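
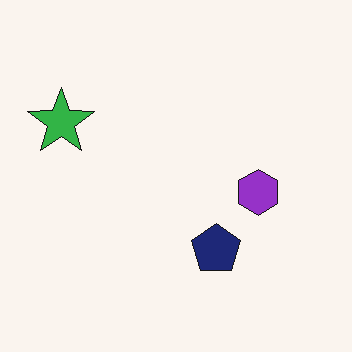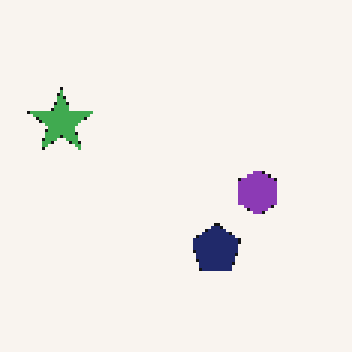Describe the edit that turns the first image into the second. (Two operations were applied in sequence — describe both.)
The second image is the first slightly desaturated, then mildly pixelated.

All colors are more muted and greyish — a global saturation change. Shapes are reduced to large square blocks; fine edges and outlines are lost — a downscale-then-upscale (mosaic) effect.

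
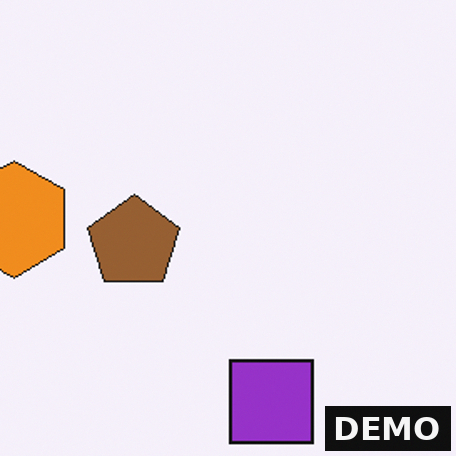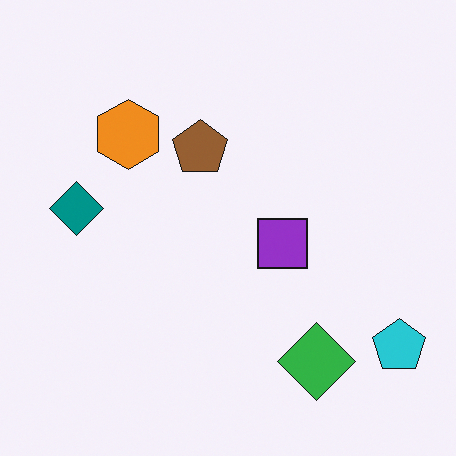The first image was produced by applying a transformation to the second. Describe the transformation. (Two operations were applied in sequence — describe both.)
The first image is the second cropped to a noticeably smaller region and rescaled, then watermarked with the text "DEMO" in the lower-right corner.

The visible shapes are larger and the field of view is narrower; shapes near the original edges may be partly or wholly outside the frame — a crop-and-rescale. A dark label reading "DEMO" appears in the lower-right corner.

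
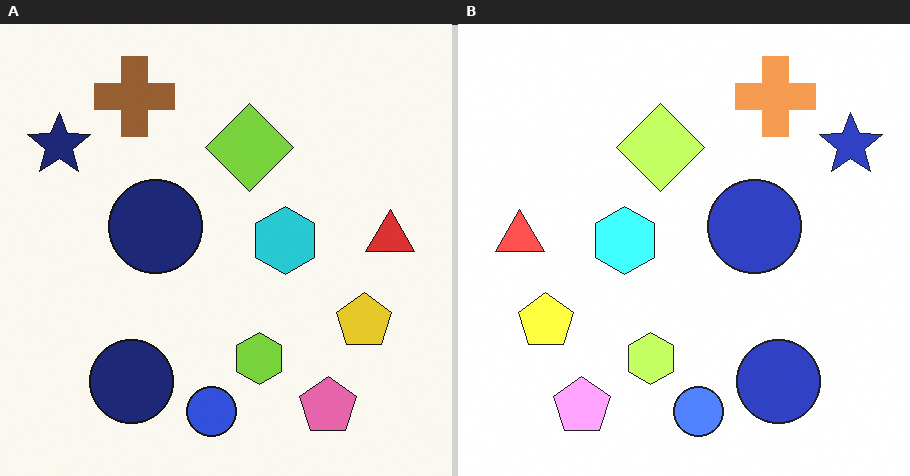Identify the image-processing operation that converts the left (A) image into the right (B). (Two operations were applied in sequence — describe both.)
It was substantially brightened, then flipped horizontally (left ↔ right).

Every pixel — background and shapes alike — is uniformly brightened. The navy star is in the top-left of the left (A) image and the top-right of the right (B) — shapes on opposite sides of the vertical midline have swapped in a mirror flip.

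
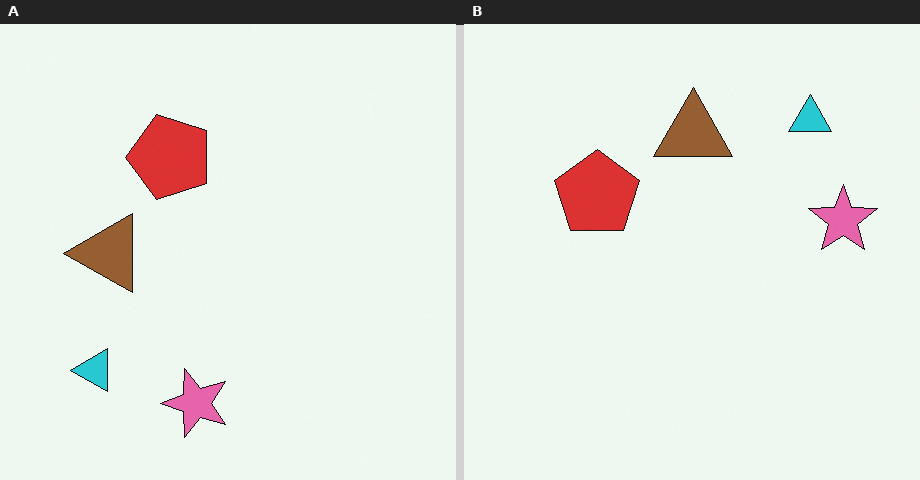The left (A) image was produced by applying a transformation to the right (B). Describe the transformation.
The left (A) image is the right (B) transposed (reflected across the top-left ↔ bottom-right diagonal).

Shapes have swapped their row and column positions — what was in the top-right is now in the bottom-left — a diagonal reflection.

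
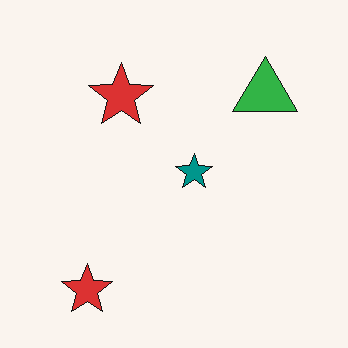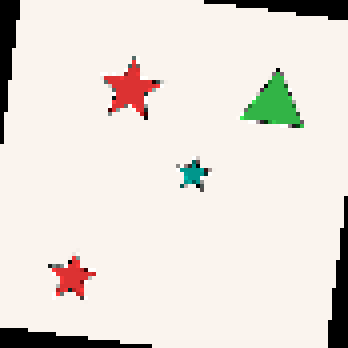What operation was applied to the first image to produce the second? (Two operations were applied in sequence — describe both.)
The transformation is: rotated clockwise by a few degrees, then mildly pixelated.

Every shape is tilted by the same angle and the image corners show triangular fill wedges — a whole-image rotation by a non-right angle. Shapes are reduced to large square blocks; fine edges and outlines are lost — a downscale-then-upscale (mosaic) effect.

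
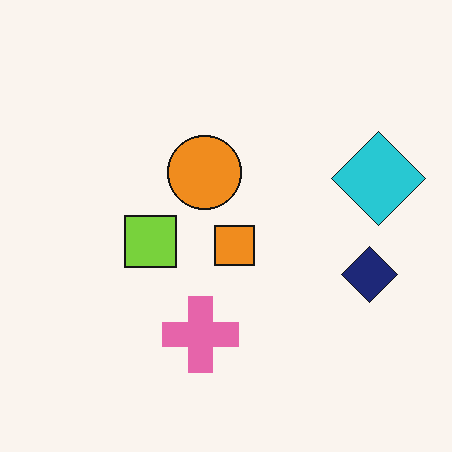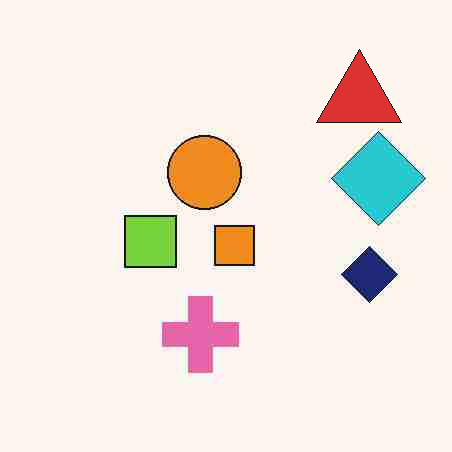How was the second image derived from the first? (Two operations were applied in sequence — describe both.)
The image was heavily JPEG-compressed with obvious blocking artifacts, then overlaid with an additional red triangle.

Blocky 8×8 compression artifacts appear around shape edges and the flat background shows ringing — characteristic JPEG degradation. A red triangle appears in the second image that is absent from the first.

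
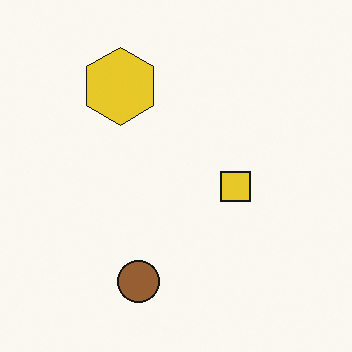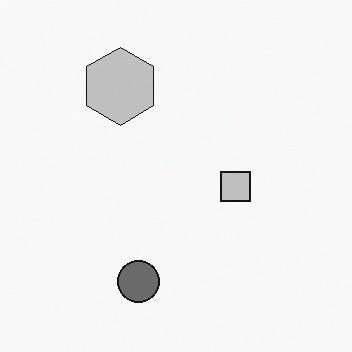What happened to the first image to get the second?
The image was converted to grayscale.

All color is removed — every shape is now a shade of grey.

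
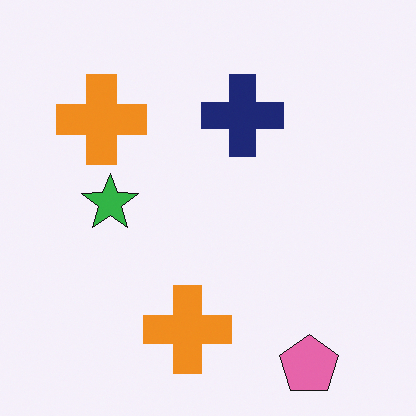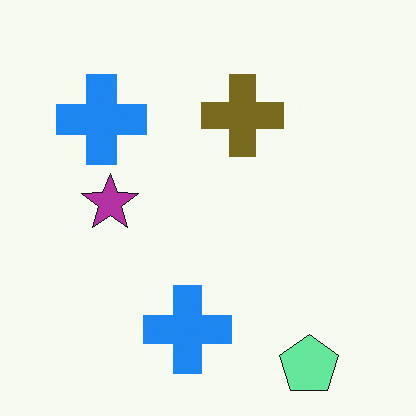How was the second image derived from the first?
The image was hue-shifted by a large amount.

Every shape's color has rotated by the same amount around the hue wheel — a uniform hue shift.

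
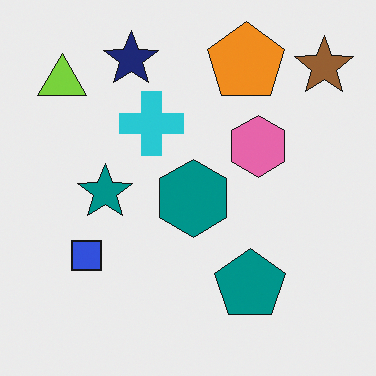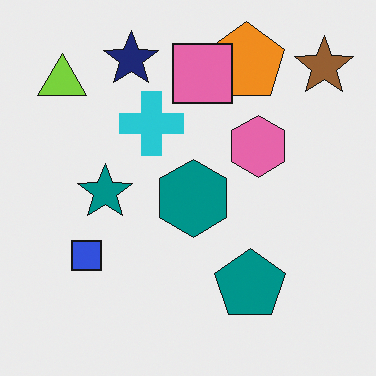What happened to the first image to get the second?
It was overlaid with an additional pink square.

A pink square appears in the second image that is absent from the first.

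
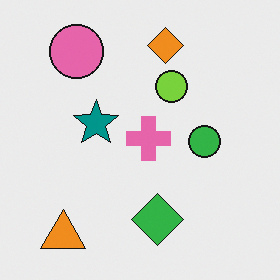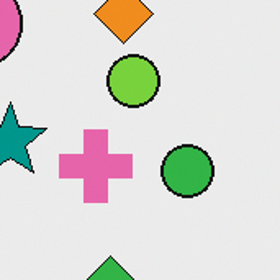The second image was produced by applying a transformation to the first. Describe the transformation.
This is the original image cropped tightly and scaled back up.

The visible shapes are larger and the field of view is narrower; shapes near the original edges may be partly or wholly outside the frame — a crop-and-rescale.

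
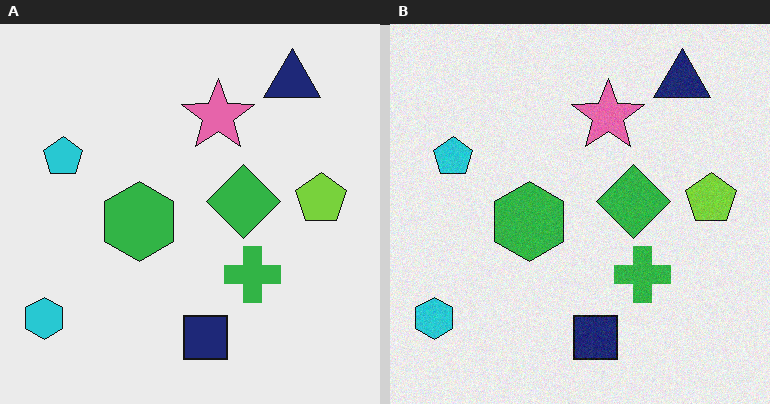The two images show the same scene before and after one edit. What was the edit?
The right (B) image is the left (A) degraded with a light layer of grain.

Random speckle covers the whole image, including the flat background.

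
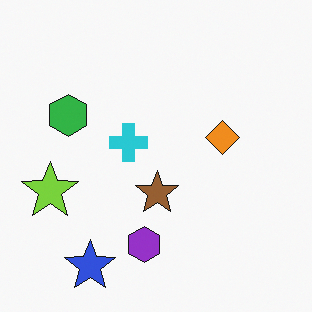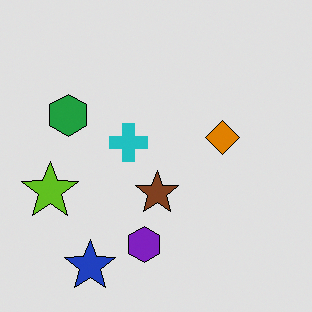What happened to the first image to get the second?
It was moderately posterized.

Each flat color has snapped to a coarser quantized level — most visibly, the near-white background has dropped to a flat grey.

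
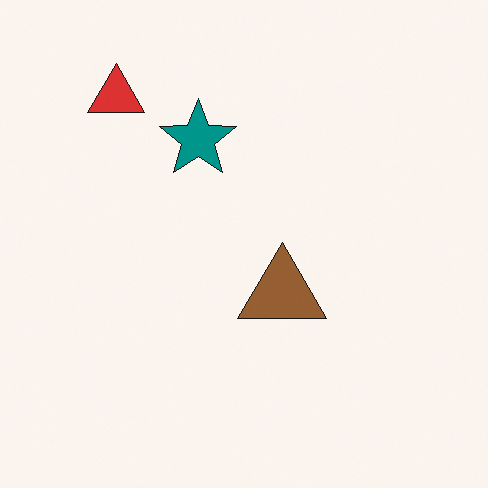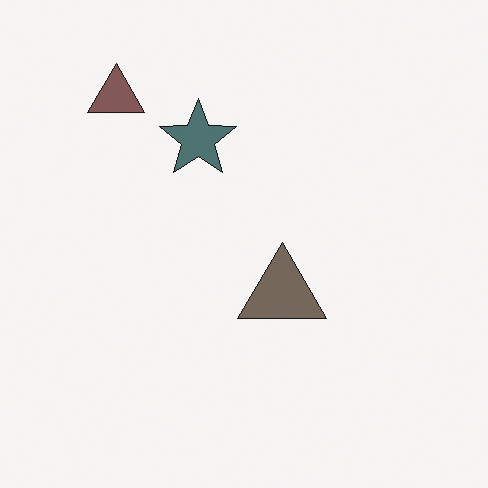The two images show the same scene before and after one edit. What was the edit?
It was made much more muted (saturation change).

All colors are more muted and greyish — a global saturation change.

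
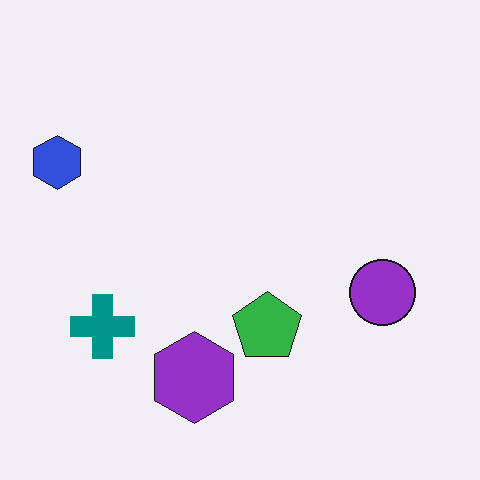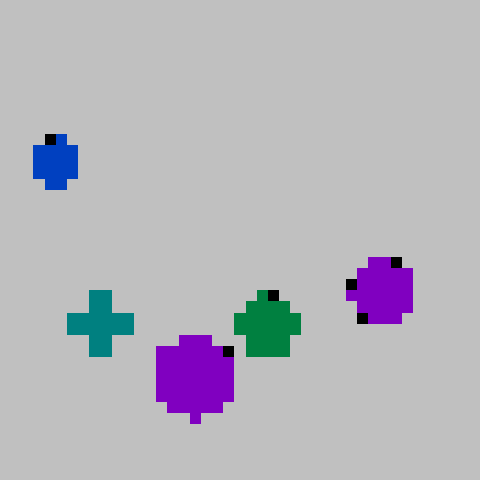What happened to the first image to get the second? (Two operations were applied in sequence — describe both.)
This is the original image heavily posterized to just a handful of flat colors, then coarsely pixelated.

Each flat color has snapped to a coarser quantized level — most visibly, the near-white background has dropped to a flat grey. Shapes are reduced to large square blocks; fine edges and outlines are lost — a downscale-then-upscale (mosaic) effect.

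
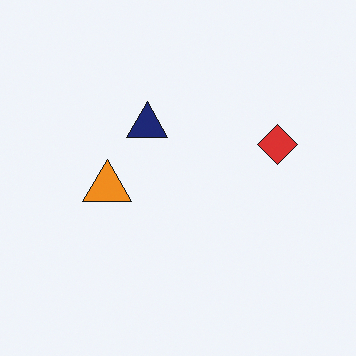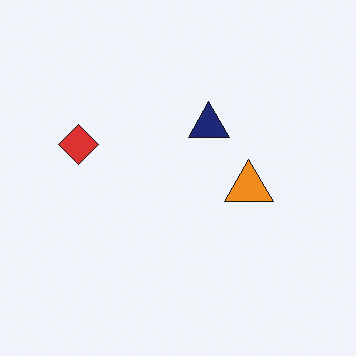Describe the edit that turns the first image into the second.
The image was flipped horizontally (left ↔ right).

The red diamond is in the right of the first image and the left of the second — shapes on opposite sides of the vertical midline have swapped in a mirror flip.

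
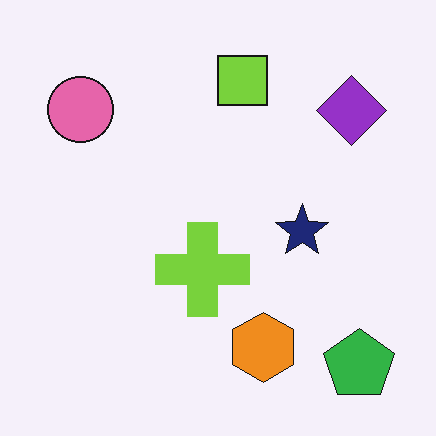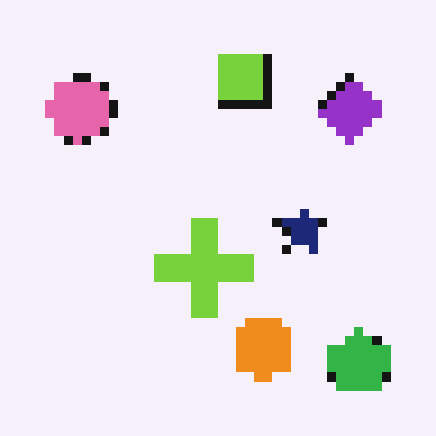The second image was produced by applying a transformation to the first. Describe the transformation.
It was coarsely pixelated.

Shapes are reduced to large square blocks; fine edges and outlines are lost — a downscale-then-upscale (mosaic) effect.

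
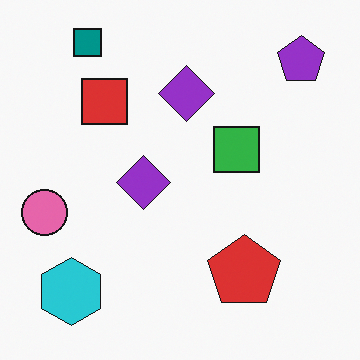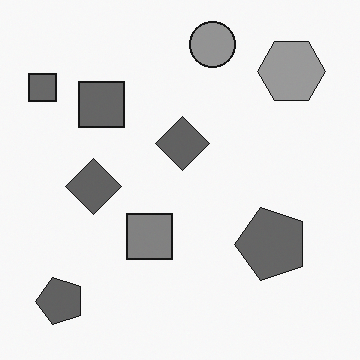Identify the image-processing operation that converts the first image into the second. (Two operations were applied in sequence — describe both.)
Converted to grayscale, then transposed (reflected across the top-left ↔ bottom-right diagonal).

All color is removed — every shape is now a shade of grey. Shapes have swapped their row and column positions — what was in the top-right is now in the bottom-left — a diagonal reflection.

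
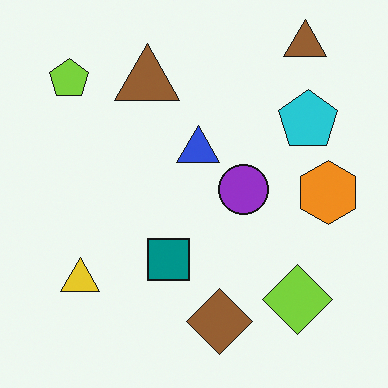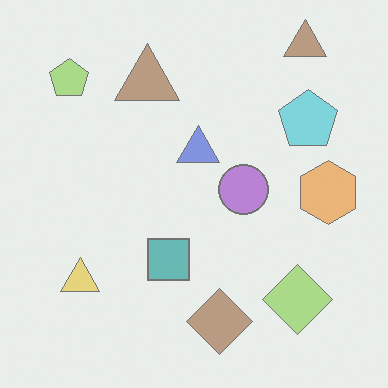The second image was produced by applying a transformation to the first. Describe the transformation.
It was given much lower contrast.

Tones are pushed toward mid-grey across the whole image — a global contrast change.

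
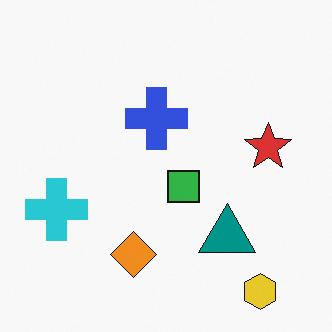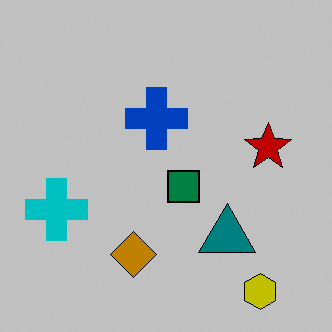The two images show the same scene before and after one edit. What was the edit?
The image was aggressively posterized.

Each flat color has snapped to a coarser quantized level — most visibly, the near-white background has dropped to a flat grey.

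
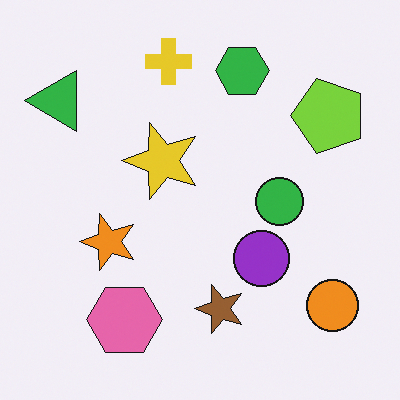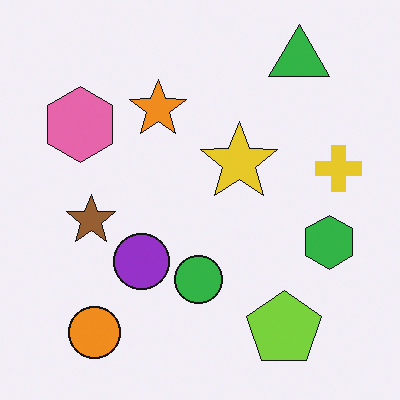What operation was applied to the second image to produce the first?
The transformation is: rotated 90° counter-clockwise.

The green triangle sits in the top-right of the second image and the top-left of the first — consistent with a whole-image 90° counter-clockwise rotation.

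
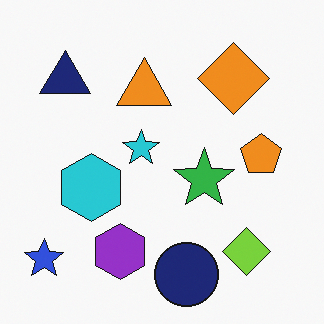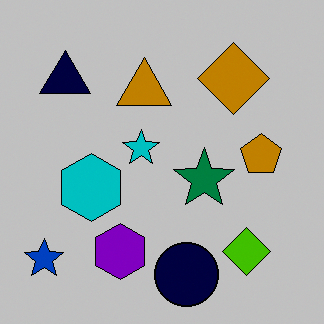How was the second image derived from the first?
This is the original image heavily posterized to just a handful of flat colors.

Each flat color has snapped to a coarser quantized level — most visibly, the near-white background has dropped to a flat grey.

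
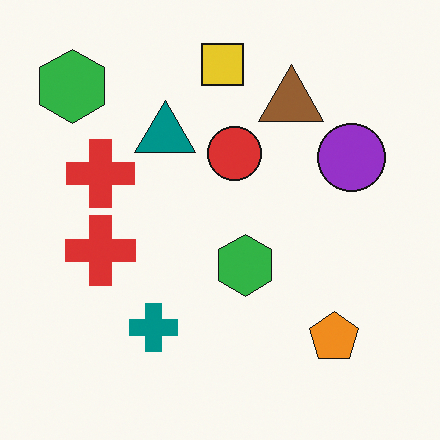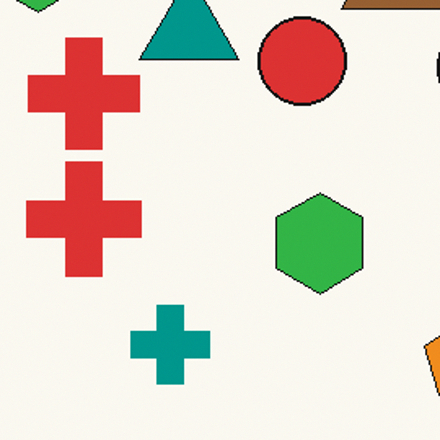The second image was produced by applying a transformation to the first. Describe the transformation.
Cropped tightly and scaled back up.

The visible shapes are larger and the field of view is narrower; shapes near the original edges may be partly or wholly outside the frame — a crop-and-rescale.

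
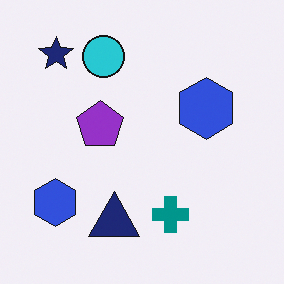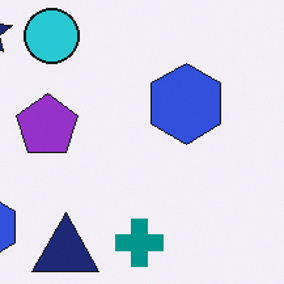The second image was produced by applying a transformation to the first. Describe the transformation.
The image was cropped slightly and scaled back up.

The visible shapes are larger and the field of view is narrower; shapes near the original edges may be partly or wholly outside the frame — a crop-and-rescale.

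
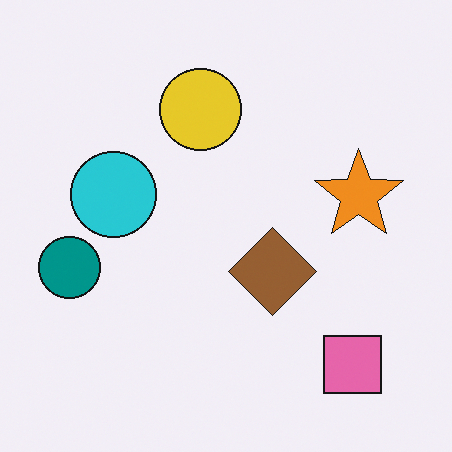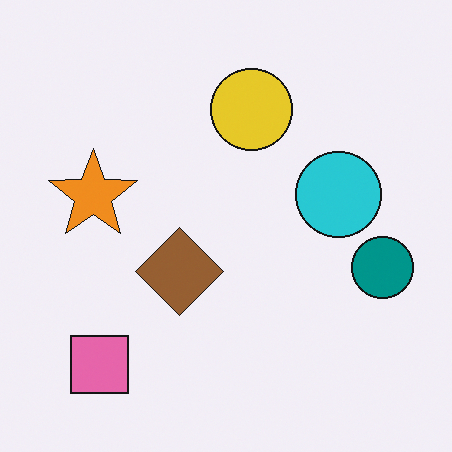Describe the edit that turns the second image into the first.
The image was flipped horizontally (left ↔ right).

The teal circle is in the right of the second image and the left of the first — shapes on opposite sides of the vertical midline have swapped in a mirror flip.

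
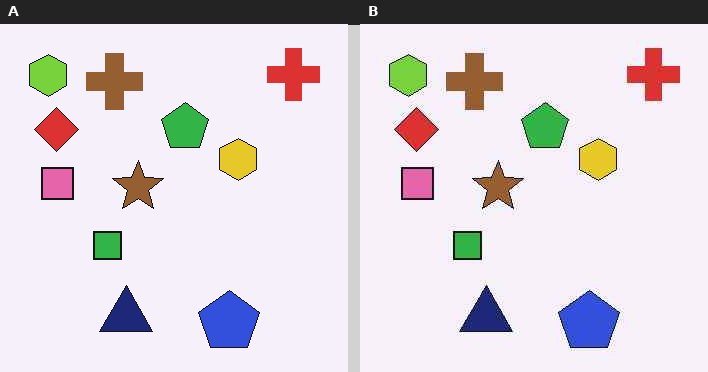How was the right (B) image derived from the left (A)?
This is the original image JPEG-compressed with visible artifacts.

Blocky 8×8 compression artifacts appear around shape edges and the flat background shows ringing — characteristic JPEG degradation.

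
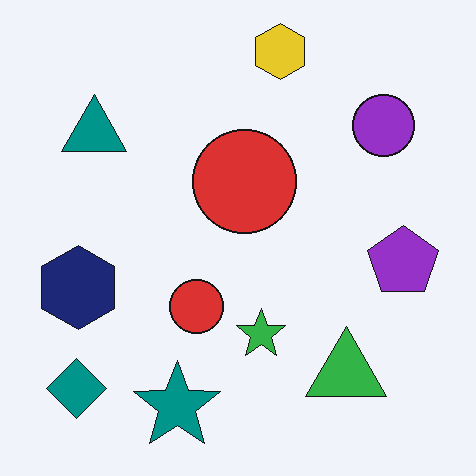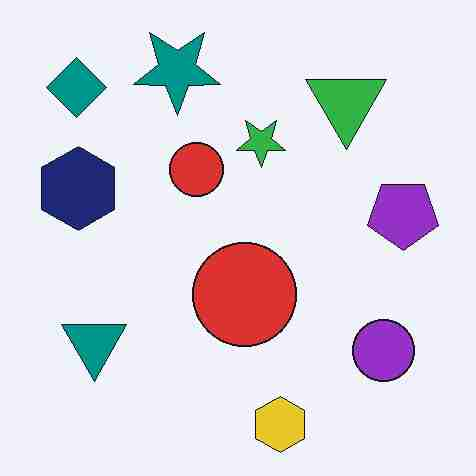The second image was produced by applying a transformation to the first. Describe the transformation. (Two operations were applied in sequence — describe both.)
It was flipped vertically (top ↔ bottom), then heavily JPEG-compressed with obvious blocking artifacts.

The yellow hexagon is in the top of the first image and the bottom of the second — shapes on opposite sides of the horizontal midline have swapped in a mirror flip. Blocky 8×8 compression artifacts appear around shape edges and the flat background shows ringing — characteristic JPEG degradation.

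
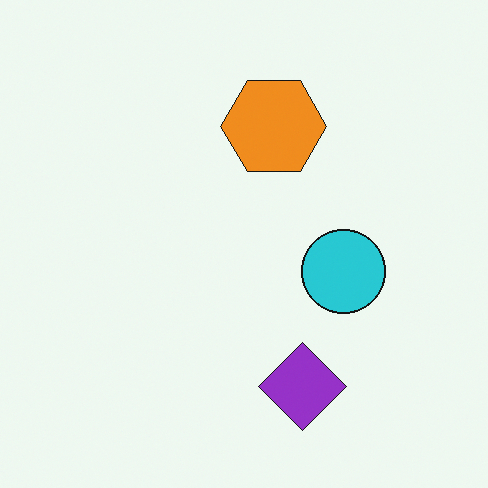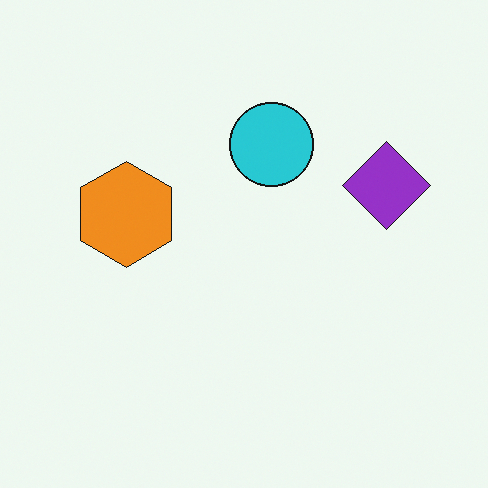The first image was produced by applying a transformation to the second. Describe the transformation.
The image was rotated 90° clockwise.

The purple diamond sits in the right of the second image and the bottom of the first — consistent with a whole-image 90° clockwise rotation.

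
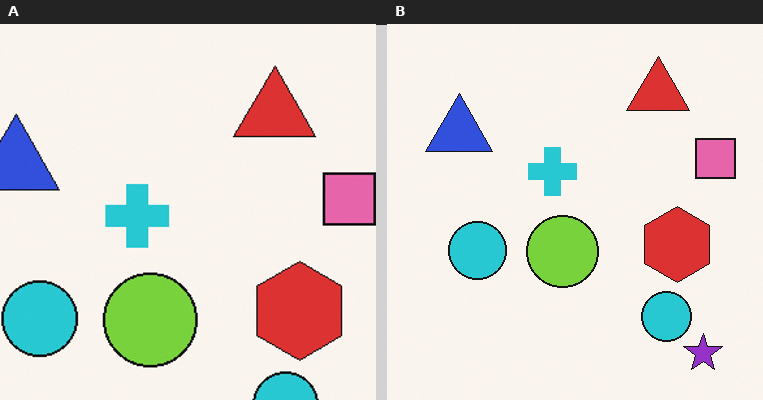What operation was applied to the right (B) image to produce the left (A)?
The transformation is: cropped slightly and scaled back up.

The visible shapes are larger and the field of view is narrower; shapes near the original edges may be partly or wholly outside the frame — a crop-and-rescale.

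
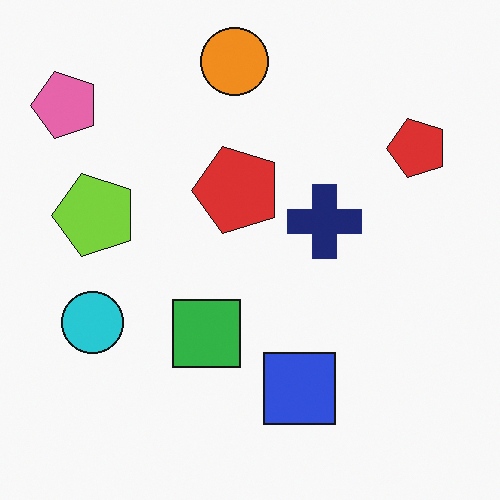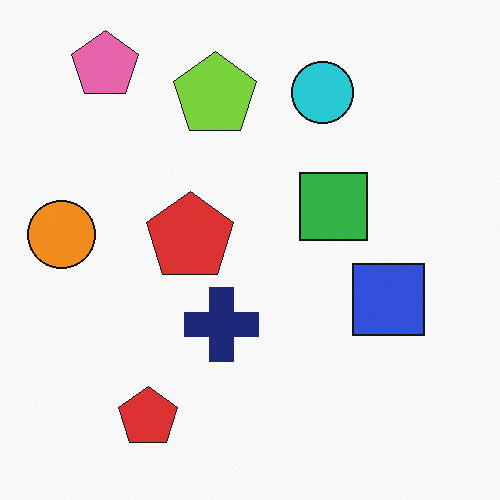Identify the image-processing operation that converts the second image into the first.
It was transposed (reflected across the top-left ↔ bottom-right diagonal).

Shapes have swapped their row and column positions — what was in the top-right is now in the bottom-left — a diagonal reflection.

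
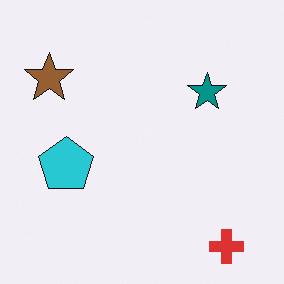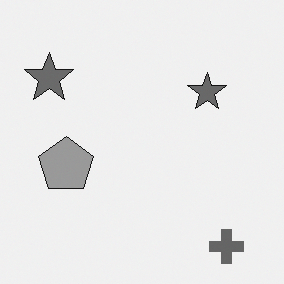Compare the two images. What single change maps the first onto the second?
The second image is the first converted to grayscale.

All color is removed — every shape is now a shade of grey.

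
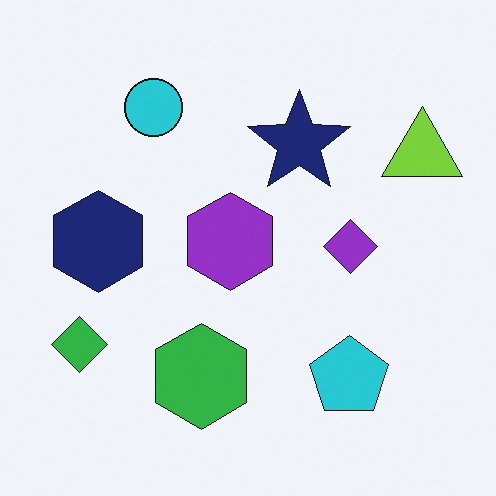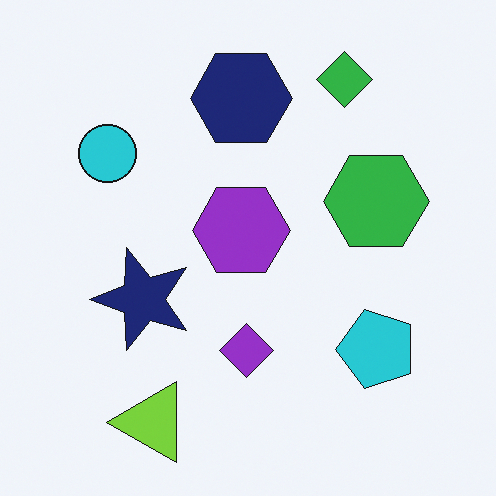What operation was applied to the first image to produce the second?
The second image is the first transposed (reflected across the top-left ↔ bottom-right diagonal).

Shapes have swapped their row and column positions — what was in the top-right is now in the bottom-left — a diagonal reflection.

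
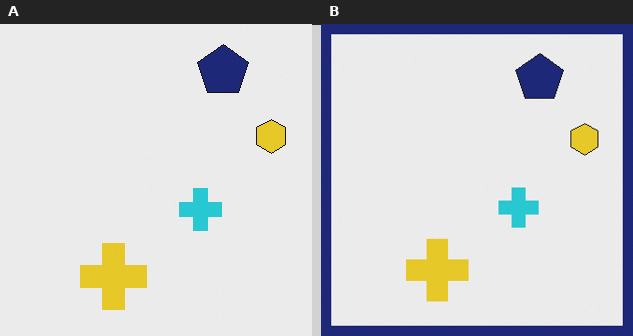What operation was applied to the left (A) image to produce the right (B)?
Framed with a navy border.

A solid navy frame runs around the edge of the right (B) image, with the content slightly shrunk inside it.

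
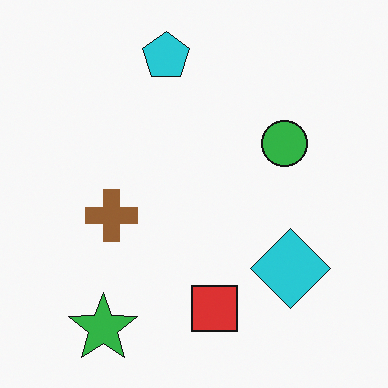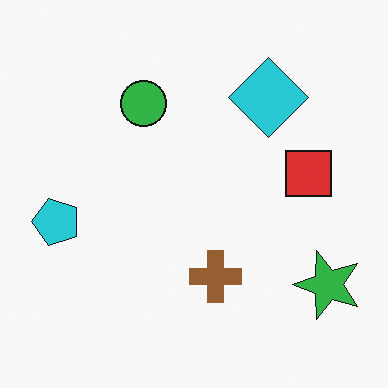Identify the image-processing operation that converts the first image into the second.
The second image is the first rotated 90° counter-clockwise.

The green star sits in the bottom-left of the first image and the bottom-right of the second — consistent with a whole-image 90° counter-clockwise rotation.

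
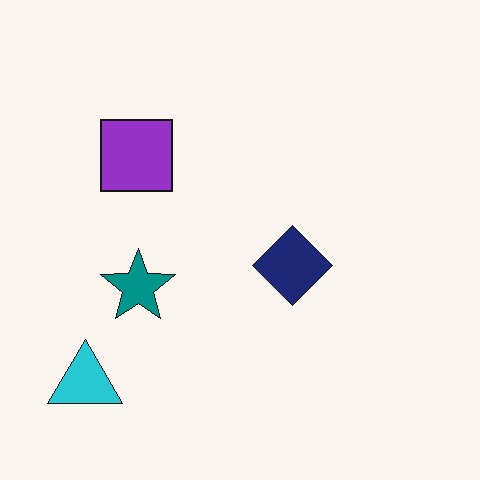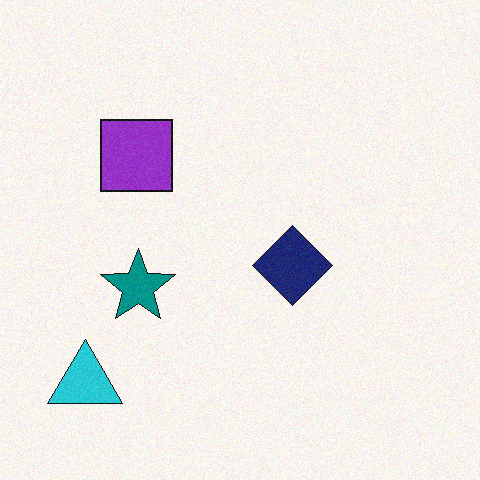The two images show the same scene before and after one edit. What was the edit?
It was degraded with light additive noise.

Random speckle covers the whole image, including the flat background.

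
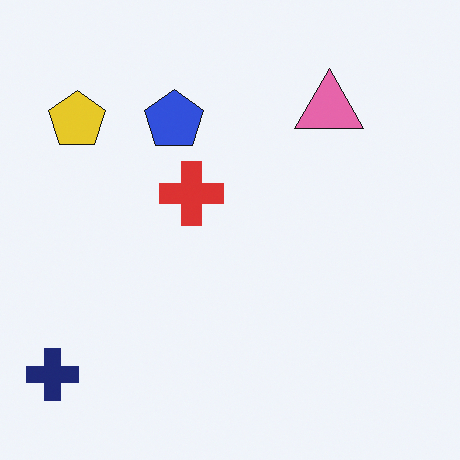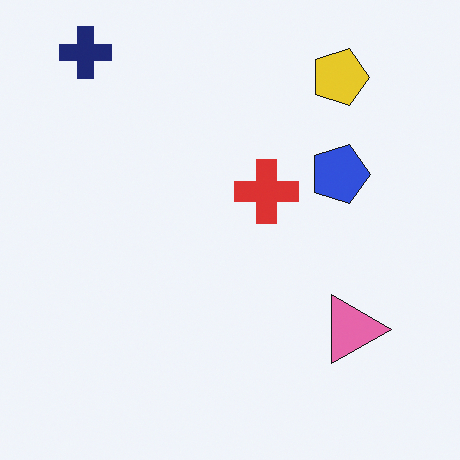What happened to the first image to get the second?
Rotated 90° clockwise.

The navy cross sits in the bottom-left of the first image and the top-left of the second — consistent with a whole-image 90° clockwise rotation.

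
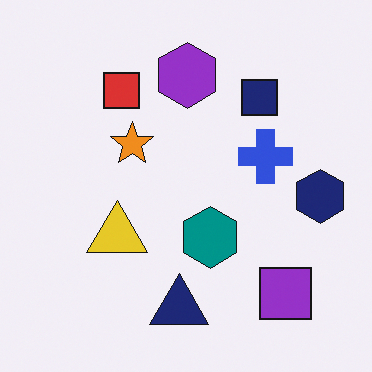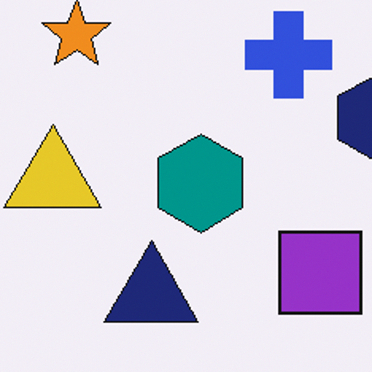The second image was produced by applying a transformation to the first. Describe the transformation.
The image was cropped to a modestly smaller region and rescaled.

The visible shapes are larger and the field of view is narrower; shapes near the original edges may be partly or wholly outside the frame — a crop-and-rescale.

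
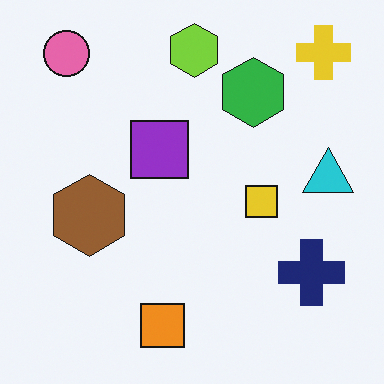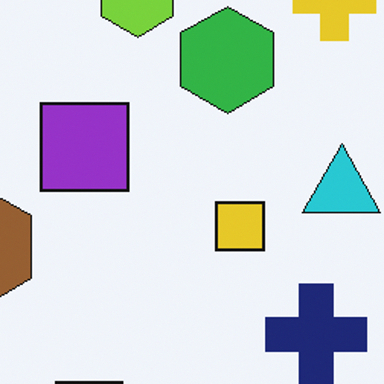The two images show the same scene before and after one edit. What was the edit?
This is the original image cropped slightly and scaled back up.

The visible shapes are larger and the field of view is narrower; shapes near the original edges may be partly or wholly outside the frame — a crop-and-rescale.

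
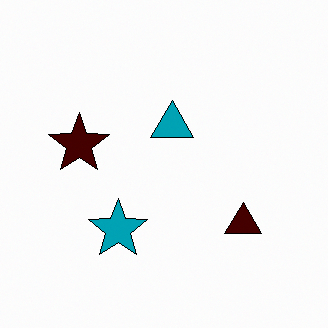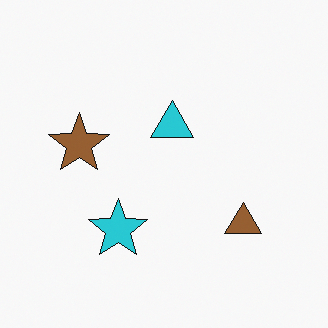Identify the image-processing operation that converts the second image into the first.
This is the original image boosted in contrast.

Tones are pushed away from mid-grey across the whole image — a global contrast change.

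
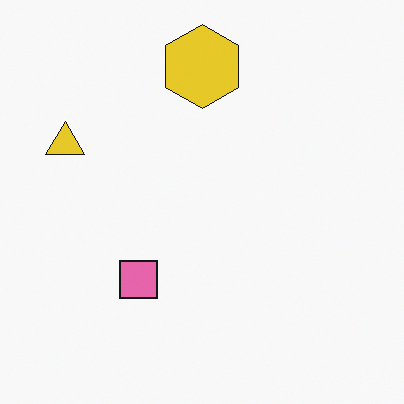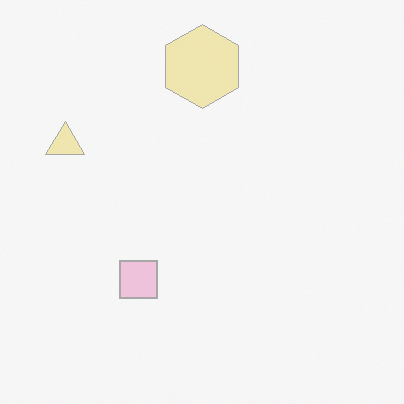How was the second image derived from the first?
Washed out (contrast reduced).

Tones are pushed toward mid-grey across the whole image — a global contrast change.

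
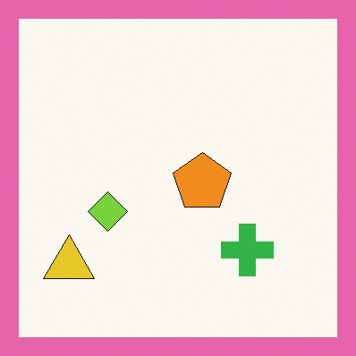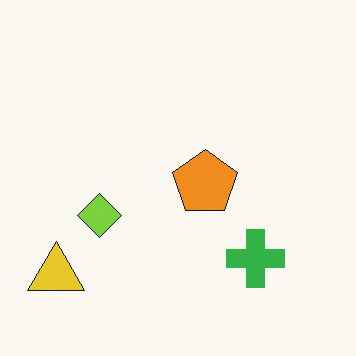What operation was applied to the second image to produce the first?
Framed with a pink border.

A solid pink frame runs around the edge of the first image, with the content slightly shrunk inside it.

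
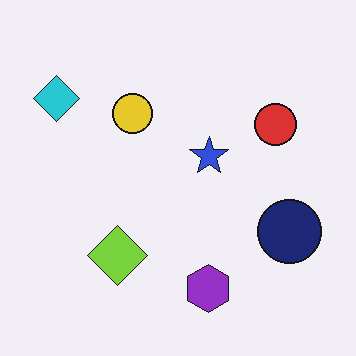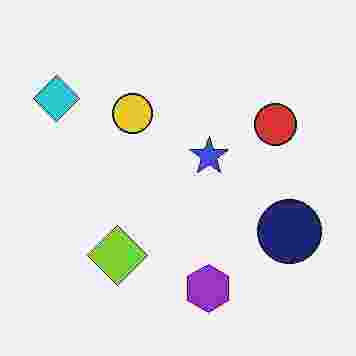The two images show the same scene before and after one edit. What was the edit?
The transformation is: heavily JPEG-compressed with obvious blocking artifacts.

Blocky 8×8 compression artifacts appear around shape edges and the flat background shows ringing — characteristic JPEG degradation.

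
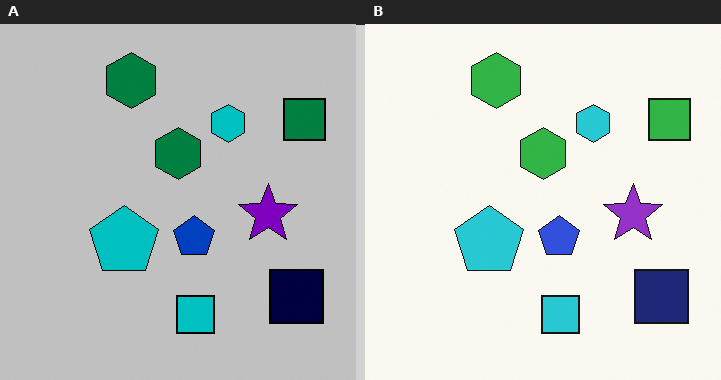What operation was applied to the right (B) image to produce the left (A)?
The image was heavily posterized to just a handful of flat colors.

Each flat color has snapped to a coarser quantized level — most visibly, the near-white background has dropped to a flat grey.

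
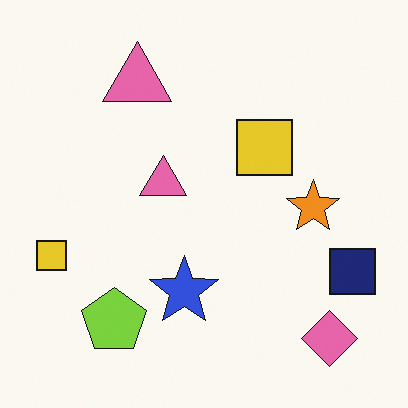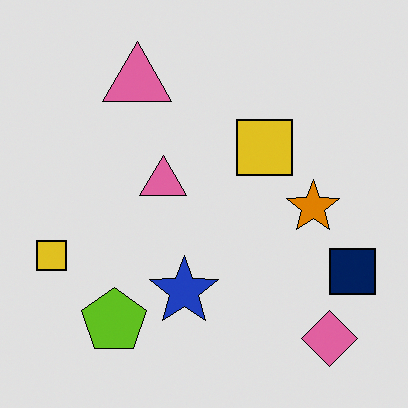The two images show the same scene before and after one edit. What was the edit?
It was posterized to a reduced palette.

Each flat color has snapped to a coarser quantized level — most visibly, the near-white background has dropped to a flat grey.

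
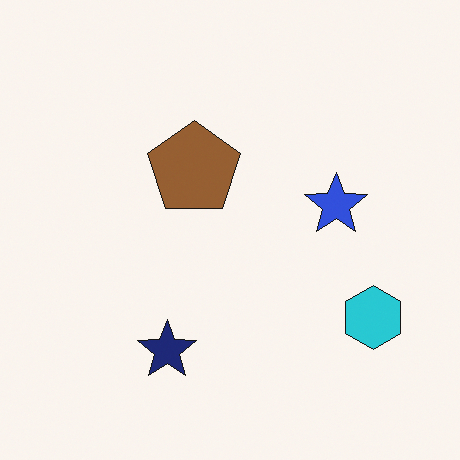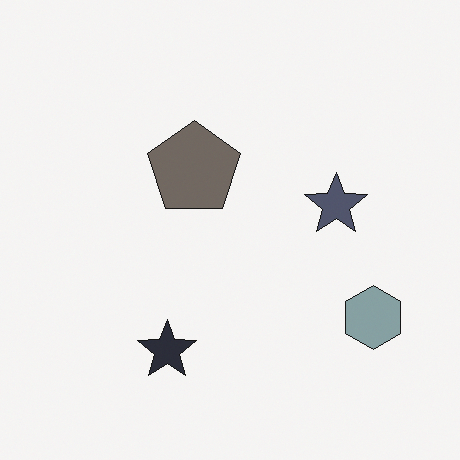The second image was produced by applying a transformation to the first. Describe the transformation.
This is the original image heavily desaturated.

All colors are more muted and greyish — a global saturation change.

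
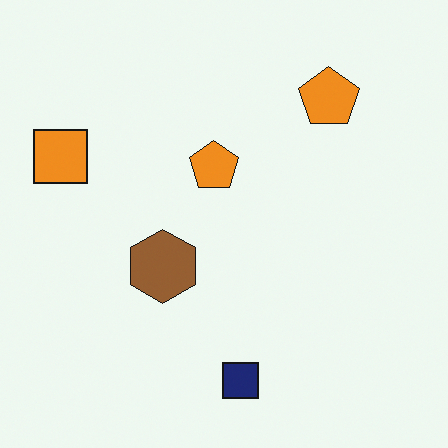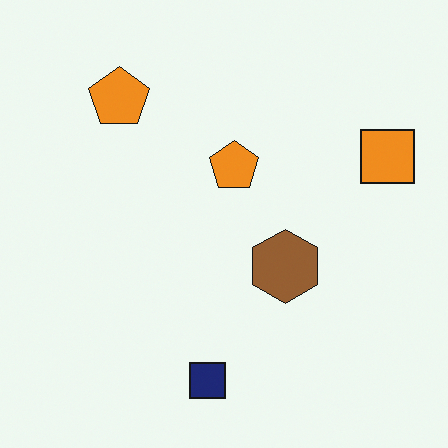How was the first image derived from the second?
The transformation is: flipped horizontally (left ↔ right).

The orange square is in the right of the second image and the left of the first — shapes on opposite sides of the vertical midline have swapped in a mirror flip.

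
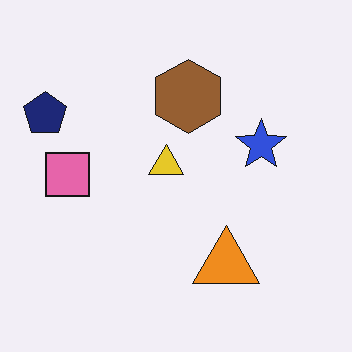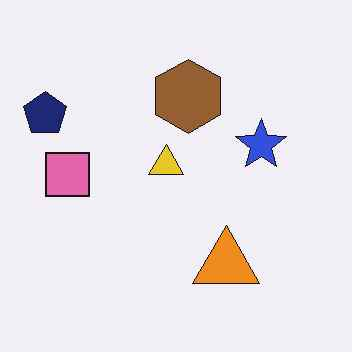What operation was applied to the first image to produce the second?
JPEG-compressed with visible artifacts.

Blocky 8×8 compression artifacts appear around shape edges and the flat background shows ringing — characteristic JPEG degradation.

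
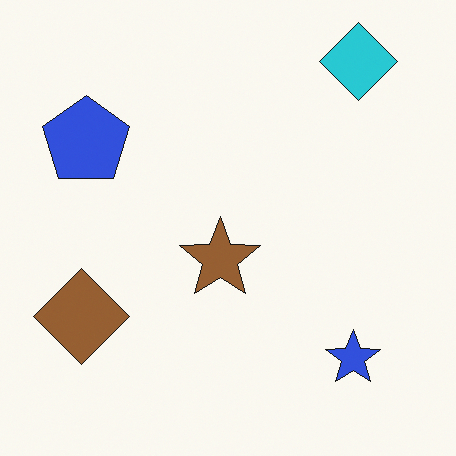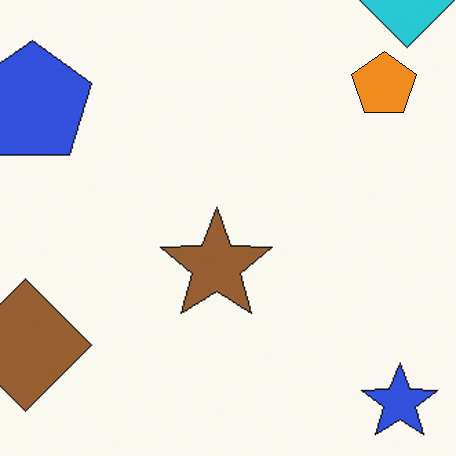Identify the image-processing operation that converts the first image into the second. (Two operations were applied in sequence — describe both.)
It was cropped to a modestly smaller region and rescaled, then overlaid with an additional orange pentagon.

The visible shapes are larger and the field of view is narrower; shapes near the original edges may be partly or wholly outside the frame — a crop-and-rescale. An orange pentagon appears in the second image that is absent from the first.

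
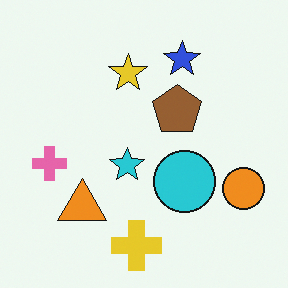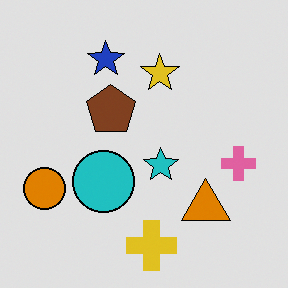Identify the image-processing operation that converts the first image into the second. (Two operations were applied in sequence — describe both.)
The second image is the first flipped horizontally (left ↔ right), then posterized to a reduced palette.

The orange circle is in the right of the first image and the left of the second — shapes on opposite sides of the vertical midline have swapped in a mirror flip. Each flat color has snapped to a coarser quantized level — most visibly, the near-white background has dropped to a flat grey.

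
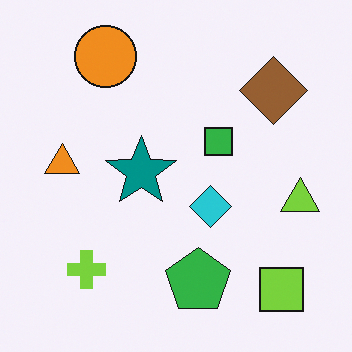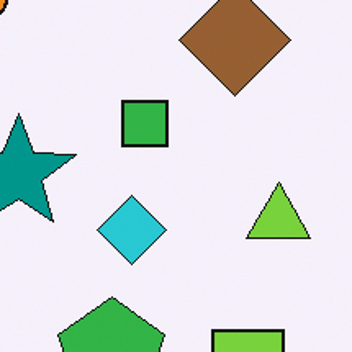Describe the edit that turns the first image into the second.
The image was cropped tightly and scaled back up.

The visible shapes are larger and the field of view is narrower; shapes near the original edges may be partly or wholly outside the frame — a crop-and-rescale.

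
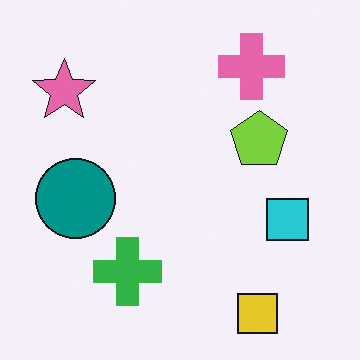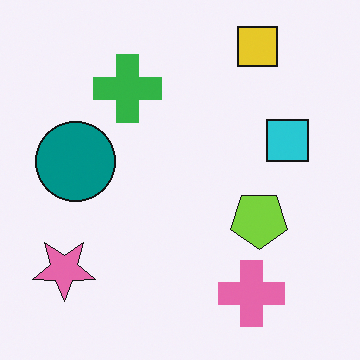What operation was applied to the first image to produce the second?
The image was flipped vertically (top ↔ bottom).

The yellow square is in the bottom-right of the first image and the top-right of the second — shapes on opposite sides of the horizontal midline have swapped in a mirror flip.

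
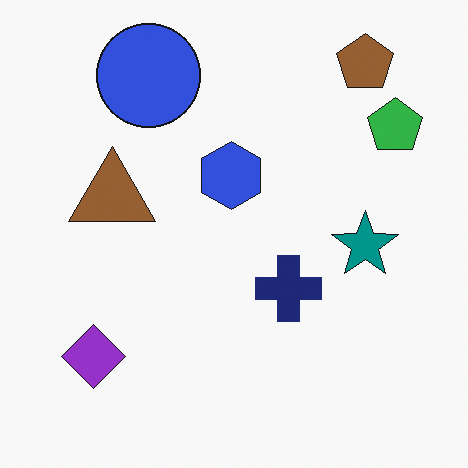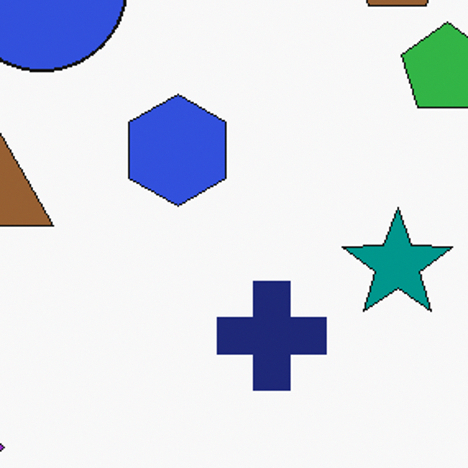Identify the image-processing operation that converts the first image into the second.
Cropped tightly and scaled back up.

The visible shapes are larger and the field of view is narrower; shapes near the original edges may be partly or wholly outside the frame — a crop-and-rescale.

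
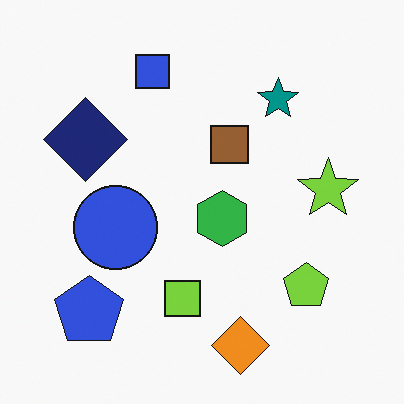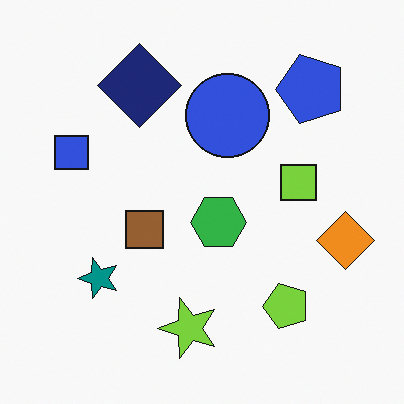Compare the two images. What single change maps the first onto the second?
The transformation is: transposed (reflected across the top-left ↔ bottom-right diagonal).

Shapes have swapped their row and column positions — what was in the top-right is now in the bottom-left — a diagonal reflection.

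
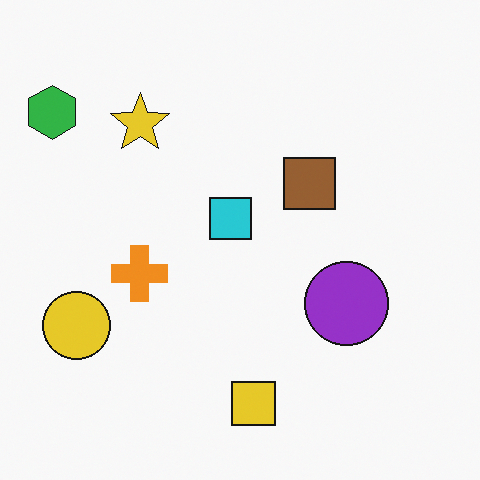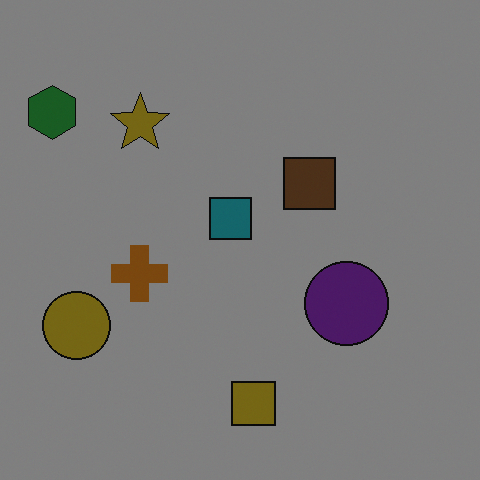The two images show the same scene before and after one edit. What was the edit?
The image was noticeably darkened.

Every pixel — background and shapes alike — is uniformly darkened.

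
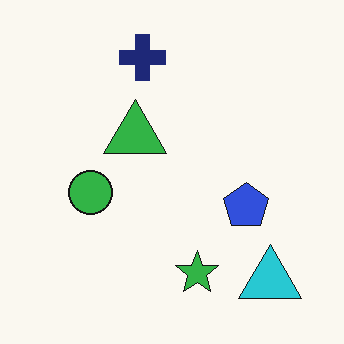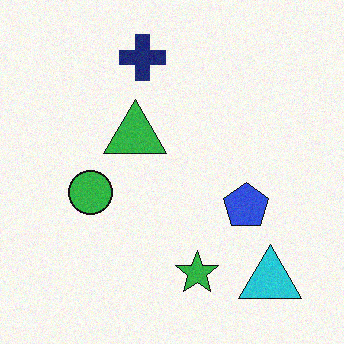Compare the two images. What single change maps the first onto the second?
Degraded with a light layer of grain.

Random speckle covers the whole image, including the flat background.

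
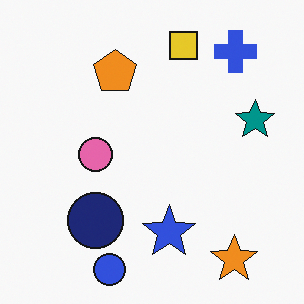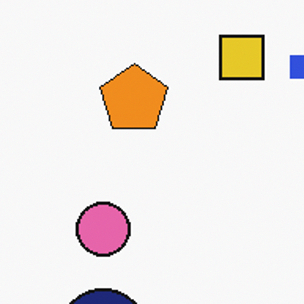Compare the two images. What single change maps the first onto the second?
The image was cropped slightly and scaled back up.

The visible shapes are larger and the field of view is narrower; shapes near the original edges may be partly or wholly outside the frame — a crop-and-rescale.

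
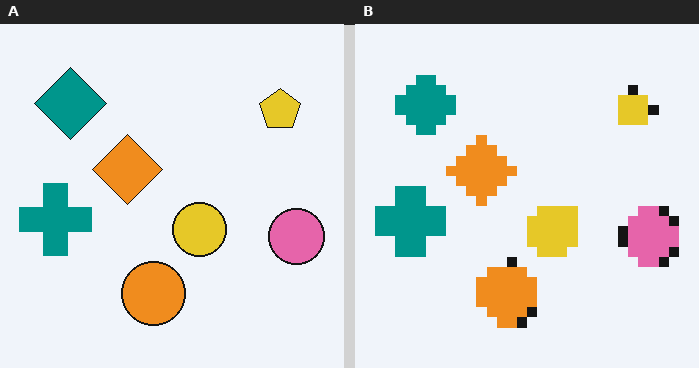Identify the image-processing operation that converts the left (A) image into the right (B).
It was coarsely pixelated.

Shapes are reduced to large square blocks; fine edges and outlines are lost — a downscale-then-upscale (mosaic) effect.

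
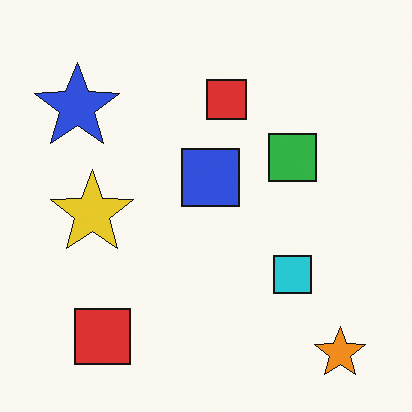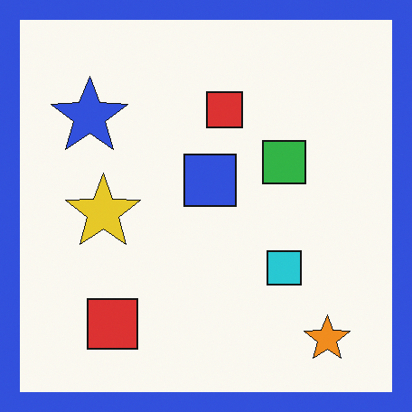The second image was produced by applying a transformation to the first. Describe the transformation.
The second image is the first framed with a blue border.

A solid blue frame runs around the edge of the second image, with the content slightly shrunk inside it.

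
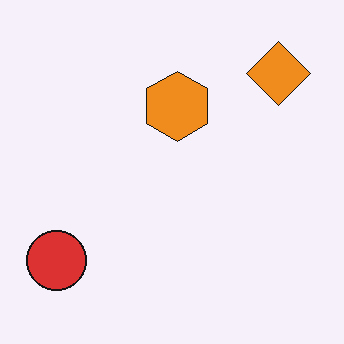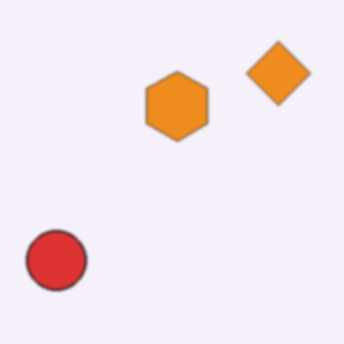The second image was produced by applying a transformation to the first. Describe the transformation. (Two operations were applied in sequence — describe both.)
It was lightly blurred, then JPEG-compressed with visible artifacts.

Shape edges and outlines are uniformly softened across the whole image. Blocky 8×8 compression artifacts appear around shape edges and the flat background shows ringing — characteristic JPEG degradation.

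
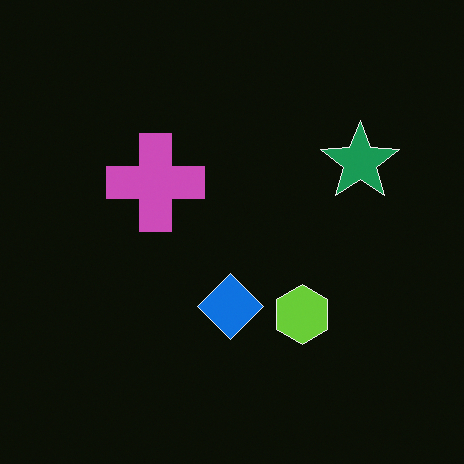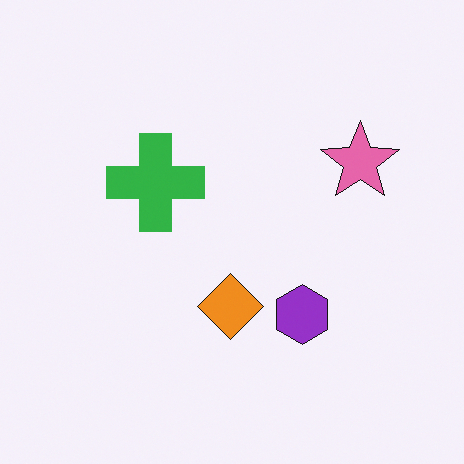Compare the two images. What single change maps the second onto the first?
The image was color-inverted (negative).

The light background has become dark and every shape's color is its complement — a photographic negative.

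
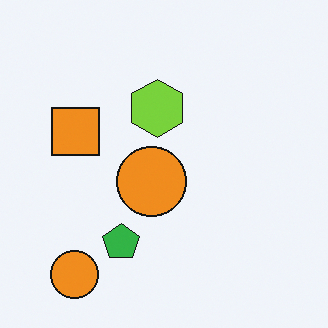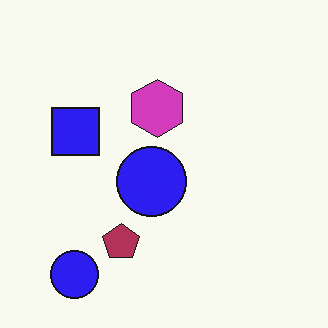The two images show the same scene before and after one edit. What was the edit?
It was hue-shifted by a large amount.

Every shape's color has rotated by the same amount around the hue wheel — a uniform hue shift.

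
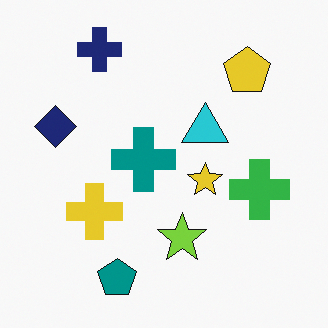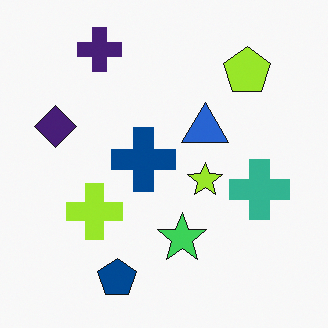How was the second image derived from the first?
The second image is the first hue-shifted by a small amount.

Every shape's color has rotated by the same amount around the hue wheel — a uniform hue shift.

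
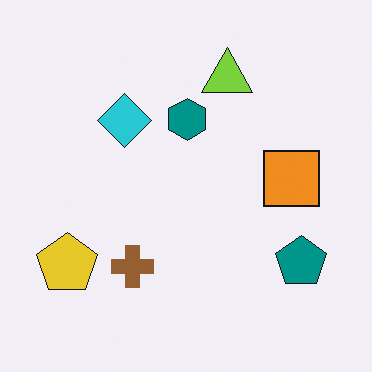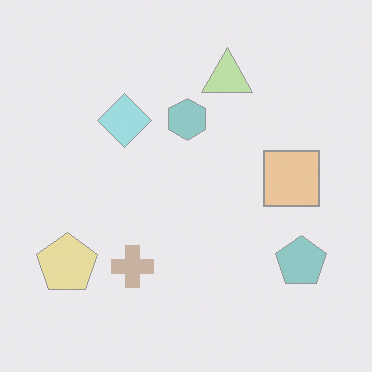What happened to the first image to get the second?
The image was given much lower contrast.

Tones are pushed toward mid-grey across the whole image — a global contrast change.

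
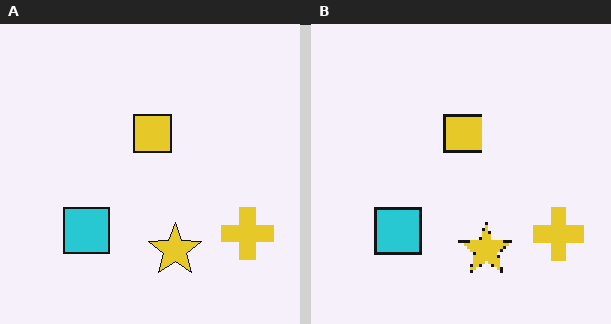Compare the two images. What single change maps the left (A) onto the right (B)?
Lightly pixelated (a mild mosaic effect).

Shapes are reduced to large square blocks; fine edges and outlines are lost — a downscale-then-upscale (mosaic) effect.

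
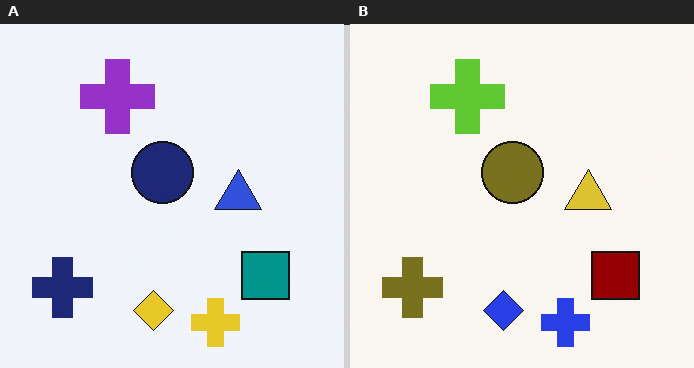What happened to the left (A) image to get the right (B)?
Hue-shifted through roughly half the color wheel.

Every shape's color has rotated by the same amount around the hue wheel — a uniform hue shift.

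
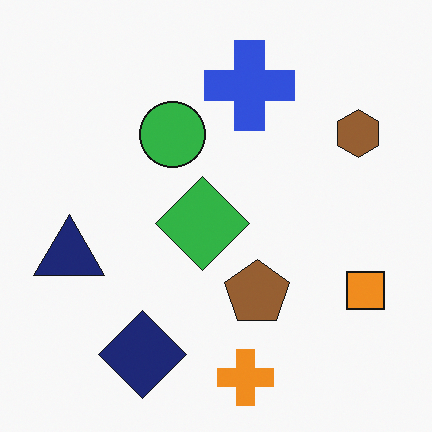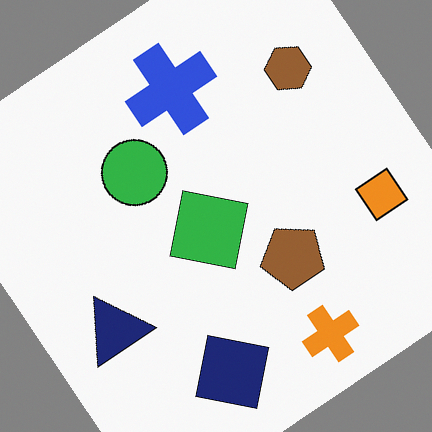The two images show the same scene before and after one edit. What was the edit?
The image was rotated counter-clockwise by a large amount — several tens of degrees.

Every shape is tilted by the same angle and the image corners show triangular fill wedges — a whole-image rotation by a non-right angle.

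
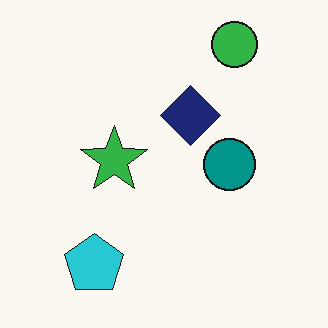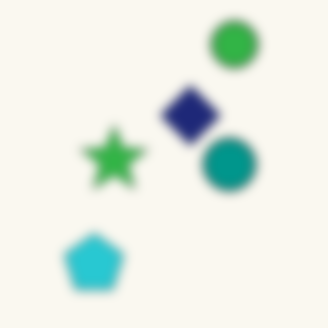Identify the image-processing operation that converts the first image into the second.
Strongly gaussian-blurred.

Shape edges and outlines are uniformly softened across the whole image.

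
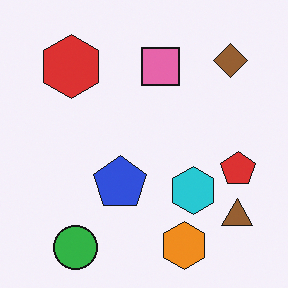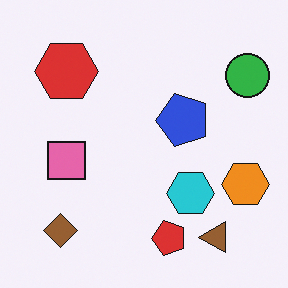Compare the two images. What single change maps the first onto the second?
Transposed (reflected across the top-left ↔ bottom-right diagonal).

Shapes have swapped their row and column positions — what was in the top-right is now in the bottom-left — a diagonal reflection.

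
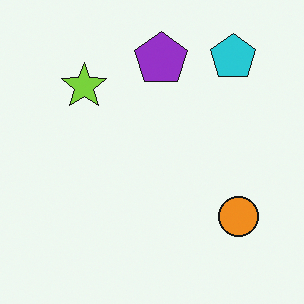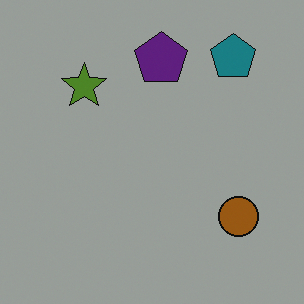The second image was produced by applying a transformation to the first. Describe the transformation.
Substantially darkened.

Every pixel — background and shapes alike — is uniformly darkened.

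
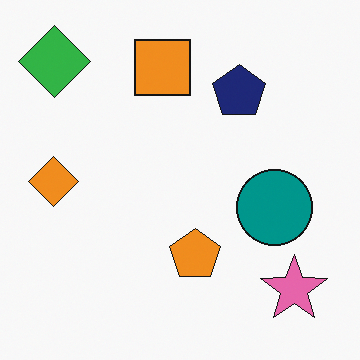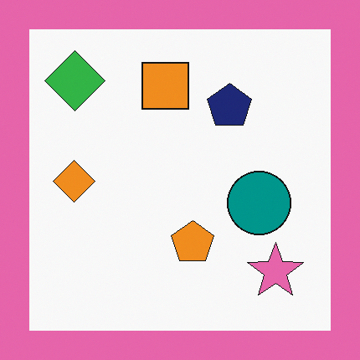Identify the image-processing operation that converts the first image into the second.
The second image is the first framed with a pink border.

A solid pink frame runs around the edge of the second image, with the content slightly shrunk inside it.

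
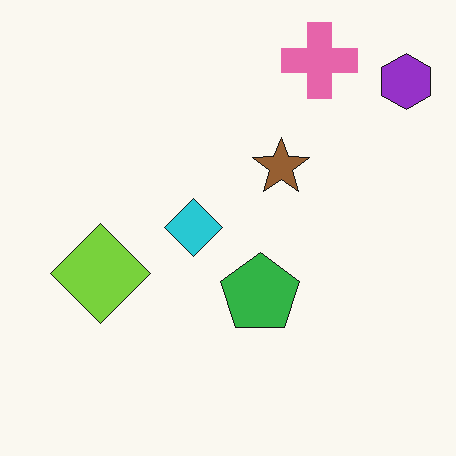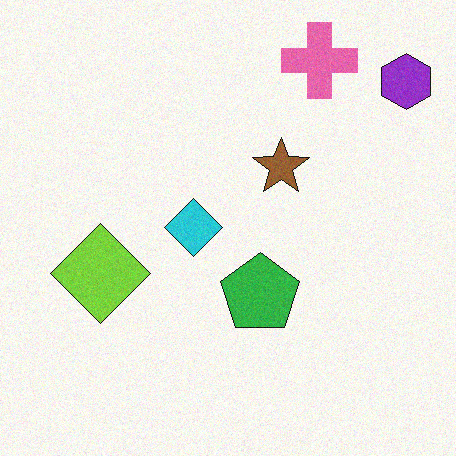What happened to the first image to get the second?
The transformation is: degraded with a light layer of grain.

Random speckle covers the whole image, including the flat background.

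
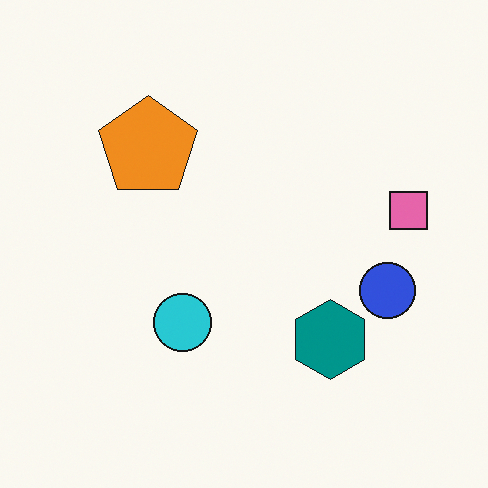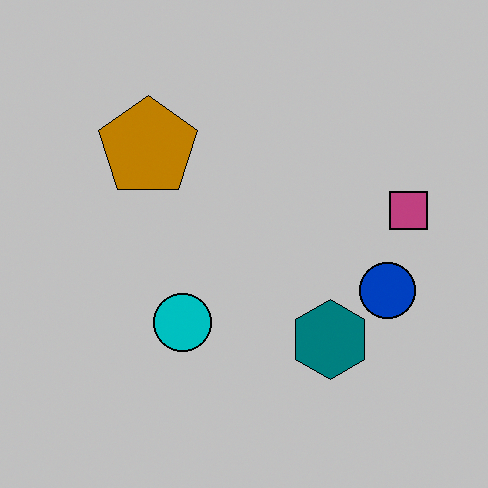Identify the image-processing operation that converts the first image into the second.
The transformation is: aggressively posterized.

Each flat color has snapped to a coarser quantized level — most visibly, the near-white background has dropped to a flat grey.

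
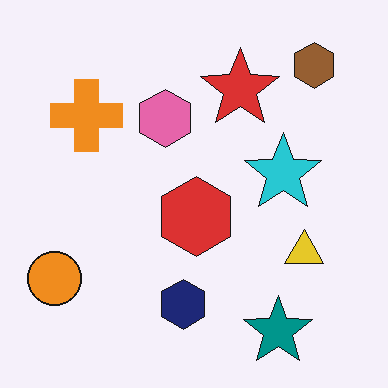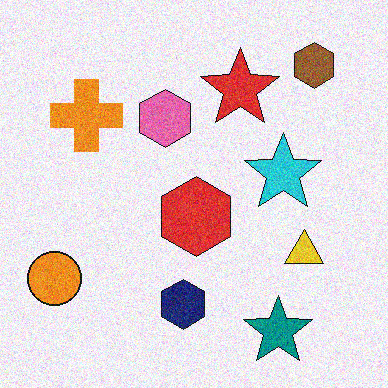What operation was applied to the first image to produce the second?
The image was degraded with visible gaussian noise.

Random speckle covers the whole image, including the flat background.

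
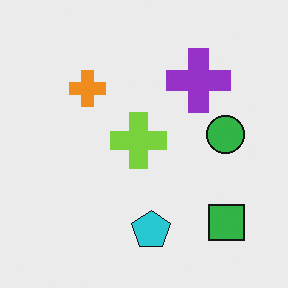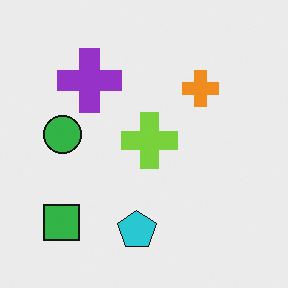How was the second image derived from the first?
The transformation is: flipped horizontally (left ↔ right).

The green square is in the bottom-right of the first image and the bottom-left of the second — shapes on opposite sides of the vertical midline have swapped in a mirror flip.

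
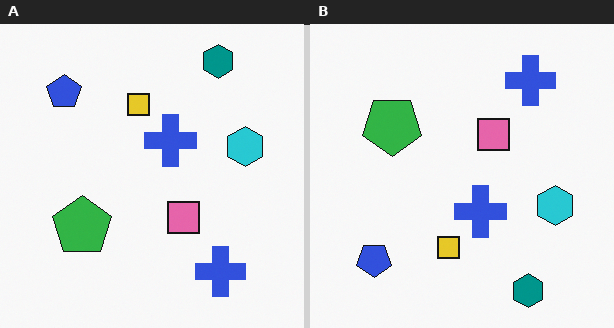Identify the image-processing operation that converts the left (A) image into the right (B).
Flipped vertically (top ↔ bottom).

The teal hexagon is in the top-right of the left (A) image and the bottom-right of the right (B) — shapes on opposite sides of the horizontal midline have swapped in a mirror flip.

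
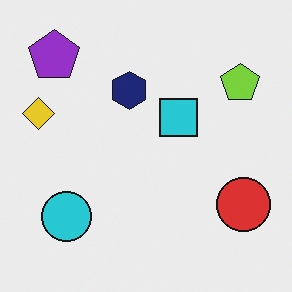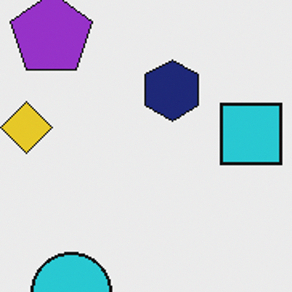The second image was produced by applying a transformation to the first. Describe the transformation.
This is the original image cropped to a modestly smaller region and rescaled.

The visible shapes are larger and the field of view is narrower; shapes near the original edges may be partly or wholly outside the frame — a crop-and-rescale.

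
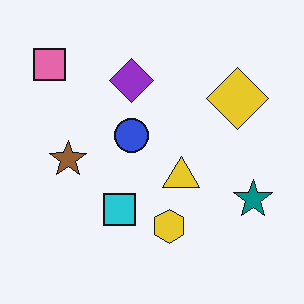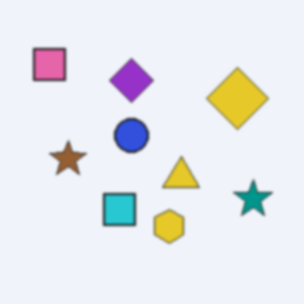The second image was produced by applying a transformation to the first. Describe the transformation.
The second image is the first slightly softened.

Shape edges and outlines are uniformly softened across the whole image.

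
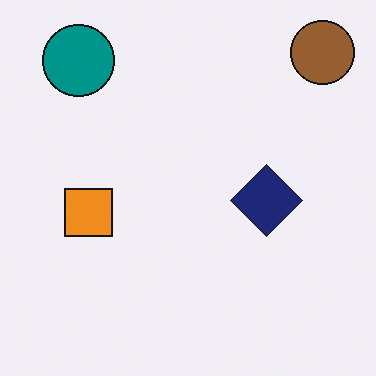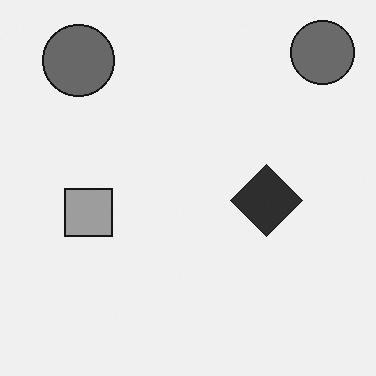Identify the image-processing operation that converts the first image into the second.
The second image is the first converted to grayscale.

All color is removed — every shape is now a shade of grey.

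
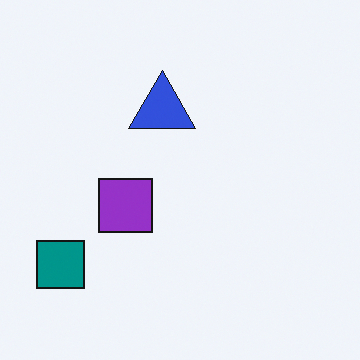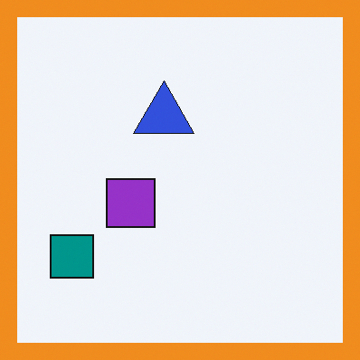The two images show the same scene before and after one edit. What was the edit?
The image was framed with a orange border.

A solid orange frame runs around the edge of the second image, with the content slightly shrunk inside it.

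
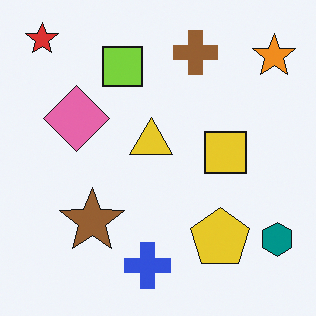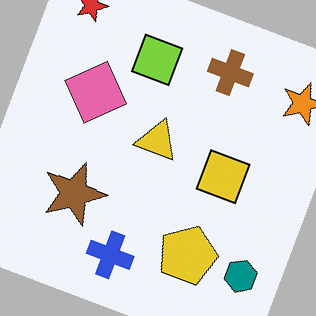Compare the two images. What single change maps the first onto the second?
Rotated clockwise by a moderate amount.

Every shape is tilted by the same angle and the image corners show triangular fill wedges — a whole-image rotation by a non-right angle.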